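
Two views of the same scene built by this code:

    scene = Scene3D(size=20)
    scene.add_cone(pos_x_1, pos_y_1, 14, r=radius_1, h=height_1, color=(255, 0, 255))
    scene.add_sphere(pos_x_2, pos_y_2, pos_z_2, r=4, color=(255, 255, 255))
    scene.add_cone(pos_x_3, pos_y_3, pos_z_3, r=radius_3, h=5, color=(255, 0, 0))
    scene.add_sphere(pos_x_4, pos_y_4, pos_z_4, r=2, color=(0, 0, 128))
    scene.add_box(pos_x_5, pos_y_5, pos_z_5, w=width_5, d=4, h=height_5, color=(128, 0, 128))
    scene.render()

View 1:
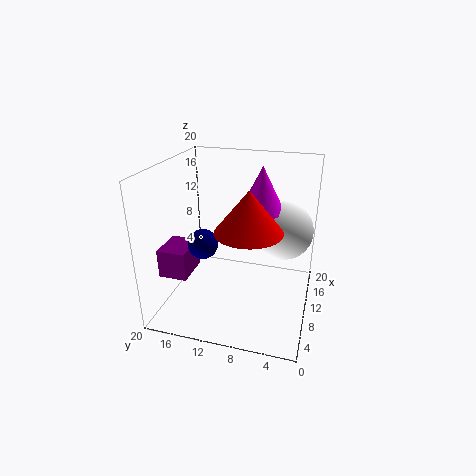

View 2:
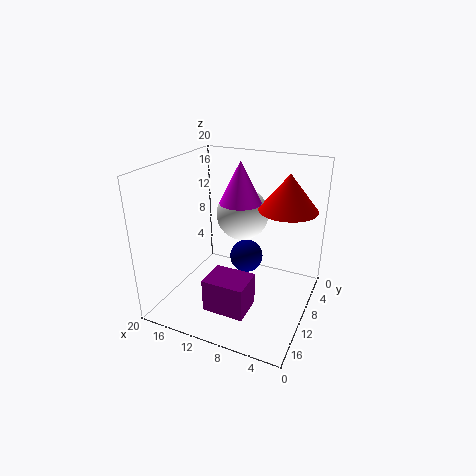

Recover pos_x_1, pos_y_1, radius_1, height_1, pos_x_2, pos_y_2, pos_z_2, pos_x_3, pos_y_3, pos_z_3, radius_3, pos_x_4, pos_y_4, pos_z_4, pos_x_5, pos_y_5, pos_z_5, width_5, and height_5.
pos_x_1 = 11; pos_y_1 = 7; radius_1 = 3; height_1 = 6; pos_x_2 = 12; pos_y_2 = 4; pos_z_2 = 11; pos_x_3 = 4; pos_y_3 = 7; pos_z_3 = 14; radius_3 = 4; pos_x_4 = 7; pos_y_4 = 14; pos_z_4 = 10; pos_x_5 = 5; pos_y_5 = 16; pos_z_5 = 5; width_5 = 5; height_5 = 4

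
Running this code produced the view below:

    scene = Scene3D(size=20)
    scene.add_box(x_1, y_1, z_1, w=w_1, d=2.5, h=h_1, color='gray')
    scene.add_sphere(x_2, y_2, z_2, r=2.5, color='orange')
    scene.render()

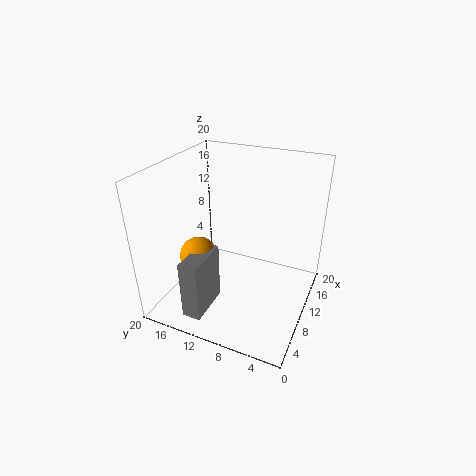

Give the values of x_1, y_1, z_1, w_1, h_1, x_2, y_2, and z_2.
x_1 = 1; y_1 = 11.5; z_1 = 2; w_1 = 6; h_1 = 8; x_2 = 6; y_2 = 14; z_2 = 8.5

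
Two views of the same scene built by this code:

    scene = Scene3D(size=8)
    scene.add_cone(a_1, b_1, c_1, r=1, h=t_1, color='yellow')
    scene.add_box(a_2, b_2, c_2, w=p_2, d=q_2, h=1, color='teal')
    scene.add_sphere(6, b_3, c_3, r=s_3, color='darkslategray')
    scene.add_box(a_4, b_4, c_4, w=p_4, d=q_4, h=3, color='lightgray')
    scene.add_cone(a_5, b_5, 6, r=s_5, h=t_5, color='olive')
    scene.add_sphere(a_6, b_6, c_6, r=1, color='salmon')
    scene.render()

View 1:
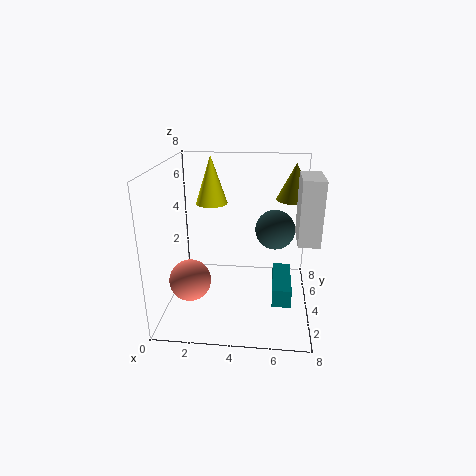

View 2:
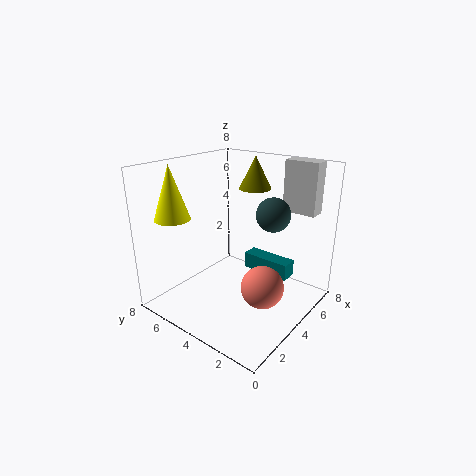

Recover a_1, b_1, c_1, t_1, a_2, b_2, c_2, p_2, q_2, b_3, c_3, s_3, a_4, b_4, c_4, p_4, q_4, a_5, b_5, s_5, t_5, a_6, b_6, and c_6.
a_1 = 2; b_1 = 7; c_1 = 5; t_1 = 3; a_2 = 6; b_2 = 2; c_2 = 1; p_2 = 1; q_2 = 3; b_3 = 3; c_3 = 5; s_3 = 1; a_4 = 7; b_4 = 1; c_4 = 5; p_4 = 1; q_4 = 2; a_5 = 7; b_5 = 5; s_5 = 1; t_5 = 2; a_6 = 2; b_6 = 1; c_6 = 3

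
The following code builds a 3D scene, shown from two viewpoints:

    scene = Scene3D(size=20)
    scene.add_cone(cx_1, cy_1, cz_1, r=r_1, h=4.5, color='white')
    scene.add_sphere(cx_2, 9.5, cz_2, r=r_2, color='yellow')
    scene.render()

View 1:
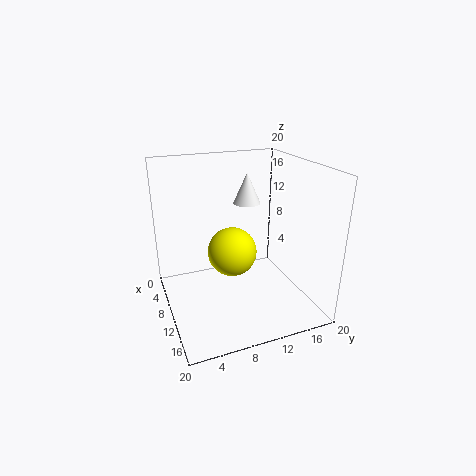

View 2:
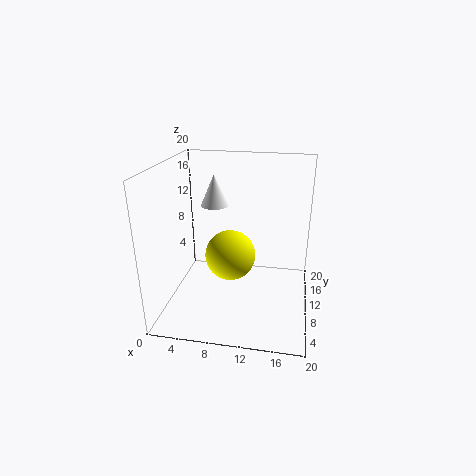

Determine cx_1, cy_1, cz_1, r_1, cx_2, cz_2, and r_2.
cx_1 = 6, cy_1 = 13, cz_1 = 13.5, r_1 = 2, cx_2 = 9, cz_2 = 7.5, r_2 = 3.5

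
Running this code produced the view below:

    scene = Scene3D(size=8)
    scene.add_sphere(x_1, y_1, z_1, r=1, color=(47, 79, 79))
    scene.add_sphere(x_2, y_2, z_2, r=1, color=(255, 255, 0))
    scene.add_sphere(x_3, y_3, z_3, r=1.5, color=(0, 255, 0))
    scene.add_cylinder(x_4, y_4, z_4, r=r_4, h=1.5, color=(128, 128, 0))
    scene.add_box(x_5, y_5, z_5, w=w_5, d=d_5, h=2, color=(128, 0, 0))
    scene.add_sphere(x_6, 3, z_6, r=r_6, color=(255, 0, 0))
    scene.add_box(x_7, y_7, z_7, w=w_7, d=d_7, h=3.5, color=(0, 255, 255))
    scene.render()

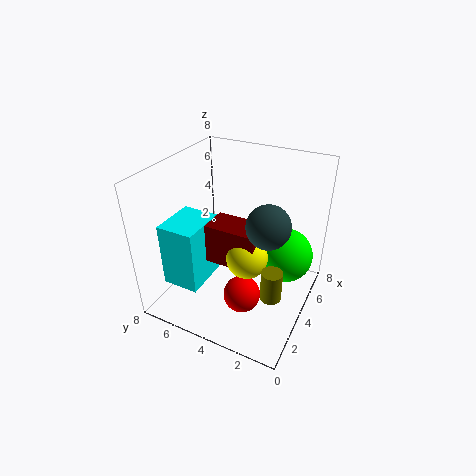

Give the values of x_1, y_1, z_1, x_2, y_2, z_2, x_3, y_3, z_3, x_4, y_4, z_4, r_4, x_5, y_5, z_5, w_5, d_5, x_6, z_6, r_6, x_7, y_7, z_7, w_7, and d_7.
x_1 = 2
y_1 = 1.5
z_1 = 6.5
x_2 = 2
y_2 = 2.5
z_2 = 4.5
x_3 = 5
y_3 = 1.5
z_3 = 3
x_4 = 1.5
y_4 = 1
z_4 = 3
r_4 = 0.5
x_5 = 1.5
y_5 = 2
z_5 = 4
w_5 = 1.5
d_5 = 2.5
x_6 = 2.5
z_6 = 1.5
r_6 = 1
x_7 = 1
y_7 = 5
z_7 = 2
w_7 = 2.5
d_7 = 2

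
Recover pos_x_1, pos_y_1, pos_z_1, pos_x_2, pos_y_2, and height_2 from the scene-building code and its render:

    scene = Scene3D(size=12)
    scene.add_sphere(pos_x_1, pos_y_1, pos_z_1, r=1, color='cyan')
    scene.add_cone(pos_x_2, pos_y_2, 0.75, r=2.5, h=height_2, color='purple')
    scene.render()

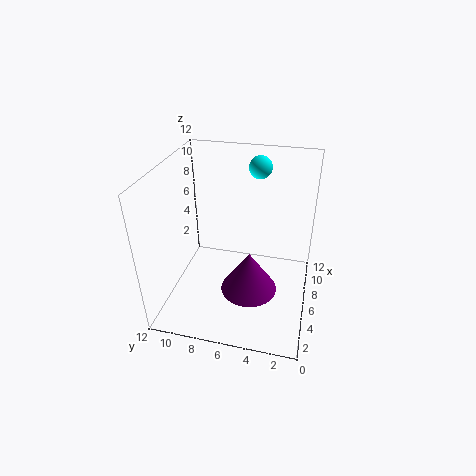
pos_x_1 = 10
pos_y_1 = 5
pos_z_1 = 10.75
pos_x_2 = 6
pos_y_2 = 5
height_2 = 3.75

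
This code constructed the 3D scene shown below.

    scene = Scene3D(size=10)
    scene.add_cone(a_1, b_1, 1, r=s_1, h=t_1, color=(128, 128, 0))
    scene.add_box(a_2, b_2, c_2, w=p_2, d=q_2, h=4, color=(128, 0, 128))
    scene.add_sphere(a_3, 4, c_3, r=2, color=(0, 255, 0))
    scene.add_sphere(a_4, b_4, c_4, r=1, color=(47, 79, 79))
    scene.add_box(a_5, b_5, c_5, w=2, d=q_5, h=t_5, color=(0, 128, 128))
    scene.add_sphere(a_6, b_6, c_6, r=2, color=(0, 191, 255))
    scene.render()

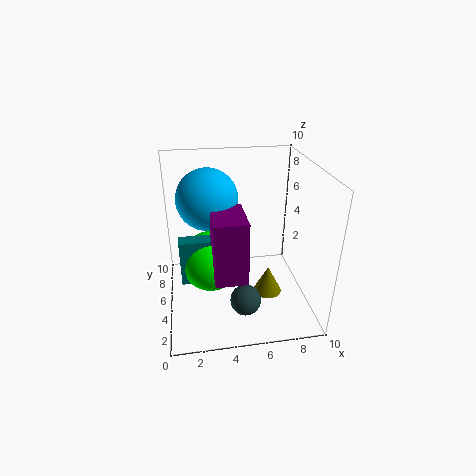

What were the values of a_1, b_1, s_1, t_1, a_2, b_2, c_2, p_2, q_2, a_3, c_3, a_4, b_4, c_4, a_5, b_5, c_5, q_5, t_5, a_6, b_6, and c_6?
a_1 = 7; b_1 = 4; s_1 = 1; t_1 = 2; a_2 = 3; b_2 = 1; c_2 = 4; p_2 = 2; q_2 = 3; a_3 = 3; c_3 = 4; a_4 = 5; b_4 = 2; c_4 = 2; a_5 = 1; b_5 = 3; c_5 = 3; q_5 = 1; t_5 = 3; a_6 = 3; b_6 = 5; c_6 = 8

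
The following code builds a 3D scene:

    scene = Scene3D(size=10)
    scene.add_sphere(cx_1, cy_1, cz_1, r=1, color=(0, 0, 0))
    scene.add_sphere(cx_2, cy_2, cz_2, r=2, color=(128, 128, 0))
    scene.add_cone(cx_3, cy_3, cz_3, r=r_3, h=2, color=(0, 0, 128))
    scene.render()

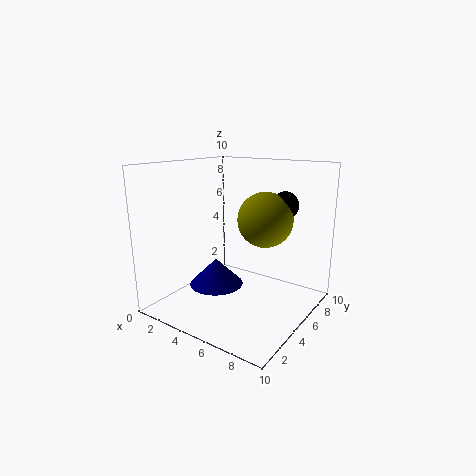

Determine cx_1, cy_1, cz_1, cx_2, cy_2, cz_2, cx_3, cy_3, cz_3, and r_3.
cx_1 = 7, cy_1 = 8, cz_1 = 7, cx_2 = 6, cy_2 = 7, cz_2 = 6, cx_3 = 3, cy_3 = 5, cz_3 = 1, r_3 = 2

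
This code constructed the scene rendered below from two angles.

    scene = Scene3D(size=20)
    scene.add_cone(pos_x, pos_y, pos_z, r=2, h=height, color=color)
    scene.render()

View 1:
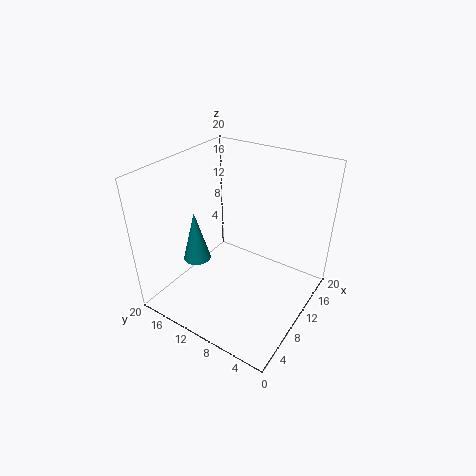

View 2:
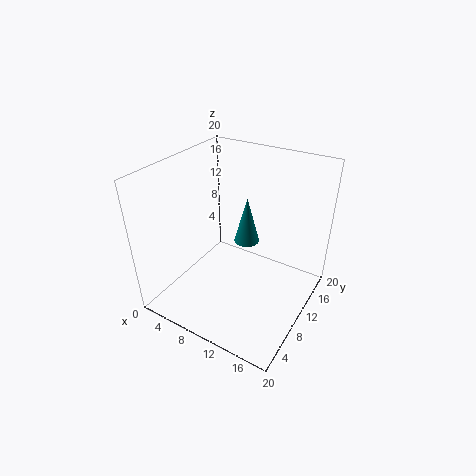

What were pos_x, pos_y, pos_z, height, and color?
pos_x = 8
pos_y = 16
pos_z = 5.5
height = 7.5
color = 'teal'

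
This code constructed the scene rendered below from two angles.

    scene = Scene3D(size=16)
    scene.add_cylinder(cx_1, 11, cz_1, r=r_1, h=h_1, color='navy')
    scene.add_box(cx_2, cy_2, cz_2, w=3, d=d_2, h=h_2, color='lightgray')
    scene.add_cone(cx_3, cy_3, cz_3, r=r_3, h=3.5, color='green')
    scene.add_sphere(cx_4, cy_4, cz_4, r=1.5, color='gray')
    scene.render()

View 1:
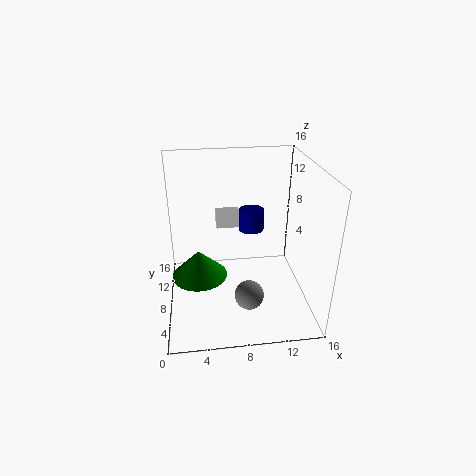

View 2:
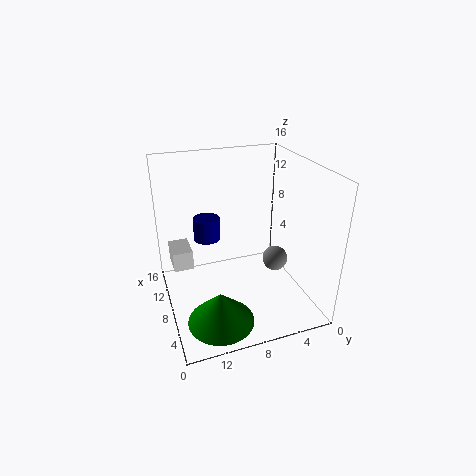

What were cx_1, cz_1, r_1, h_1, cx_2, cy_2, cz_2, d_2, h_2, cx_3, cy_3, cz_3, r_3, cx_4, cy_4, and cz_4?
cx_1 = 10
cz_1 = 7.5
r_1 = 1.5
h_1 = 2.5
cx_2 = 6
cy_2 = 13.5
cz_2 = 6.5
d_2 = 2
h_2 = 2
cx_3 = 3.5
cy_3 = 11.5
cz_3 = 1
r_3 = 3.5
cx_4 = 8.5
cy_4 = 3
cz_4 = 4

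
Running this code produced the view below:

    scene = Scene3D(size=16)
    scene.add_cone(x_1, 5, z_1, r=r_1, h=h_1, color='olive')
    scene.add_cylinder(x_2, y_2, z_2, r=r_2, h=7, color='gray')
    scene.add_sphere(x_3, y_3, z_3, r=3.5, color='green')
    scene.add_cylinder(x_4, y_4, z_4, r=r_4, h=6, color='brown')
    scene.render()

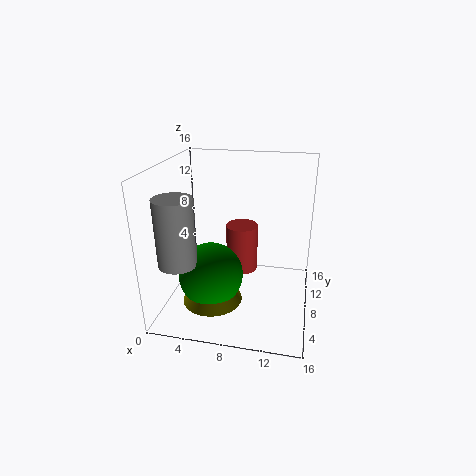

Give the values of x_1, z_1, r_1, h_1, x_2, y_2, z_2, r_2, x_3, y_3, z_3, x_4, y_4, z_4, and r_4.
x_1 = 5.75, z_1 = 1.75, r_1 = 3.25, h_1 = 4.25, x_2 = 2.75, y_2 = 3.25, z_2 = 6.75, r_2 = 2, x_3 = 5.5, y_3 = 5.5, z_3 = 4.5, x_4 = 7.5, y_4 = 12.75, z_4 = 1.5, r_4 = 2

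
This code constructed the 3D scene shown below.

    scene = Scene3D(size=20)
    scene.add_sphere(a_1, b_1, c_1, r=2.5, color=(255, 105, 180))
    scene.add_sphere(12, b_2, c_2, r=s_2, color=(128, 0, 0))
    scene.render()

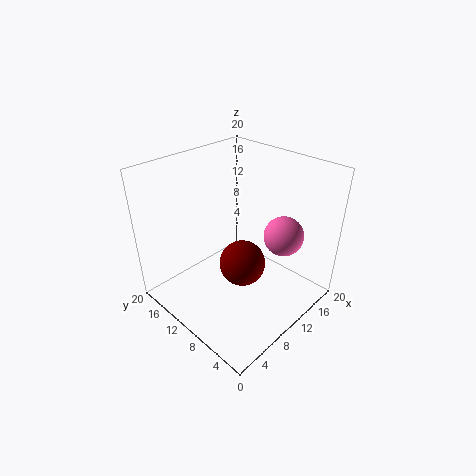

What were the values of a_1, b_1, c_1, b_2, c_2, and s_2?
a_1 = 11.5
b_1 = 3.5
c_1 = 12.5
b_2 = 11
c_2 = 4
s_2 = 3.5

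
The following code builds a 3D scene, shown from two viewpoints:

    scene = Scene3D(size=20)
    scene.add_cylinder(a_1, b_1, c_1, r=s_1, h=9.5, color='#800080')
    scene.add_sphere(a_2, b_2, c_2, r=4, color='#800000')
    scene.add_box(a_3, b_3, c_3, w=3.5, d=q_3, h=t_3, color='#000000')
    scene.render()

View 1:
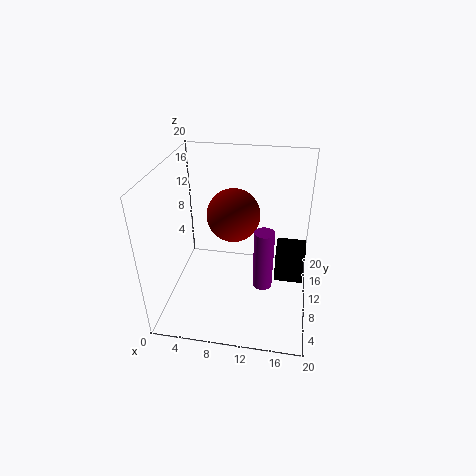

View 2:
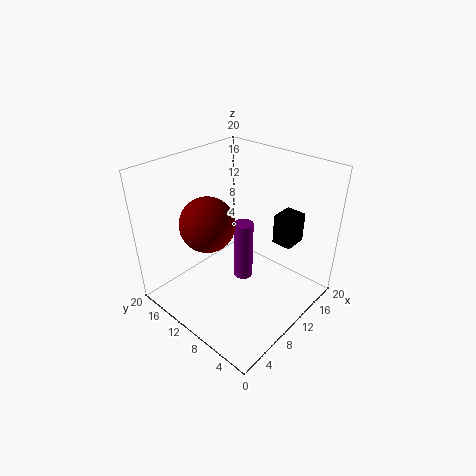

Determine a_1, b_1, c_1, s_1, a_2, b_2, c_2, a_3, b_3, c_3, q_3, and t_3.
a_1 = 13.5; b_1 = 12; c_1 = 0.5; s_1 = 1.5; a_2 = 8.5; b_2 = 14.5; c_2 = 11; a_3 = 15.5; b_3 = 5; c_3 = 7.5; q_3 = 3; t_3 = 4.5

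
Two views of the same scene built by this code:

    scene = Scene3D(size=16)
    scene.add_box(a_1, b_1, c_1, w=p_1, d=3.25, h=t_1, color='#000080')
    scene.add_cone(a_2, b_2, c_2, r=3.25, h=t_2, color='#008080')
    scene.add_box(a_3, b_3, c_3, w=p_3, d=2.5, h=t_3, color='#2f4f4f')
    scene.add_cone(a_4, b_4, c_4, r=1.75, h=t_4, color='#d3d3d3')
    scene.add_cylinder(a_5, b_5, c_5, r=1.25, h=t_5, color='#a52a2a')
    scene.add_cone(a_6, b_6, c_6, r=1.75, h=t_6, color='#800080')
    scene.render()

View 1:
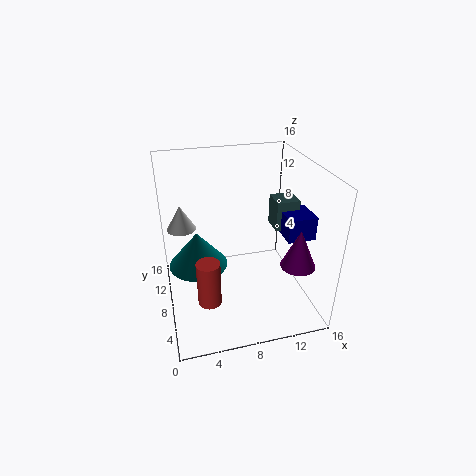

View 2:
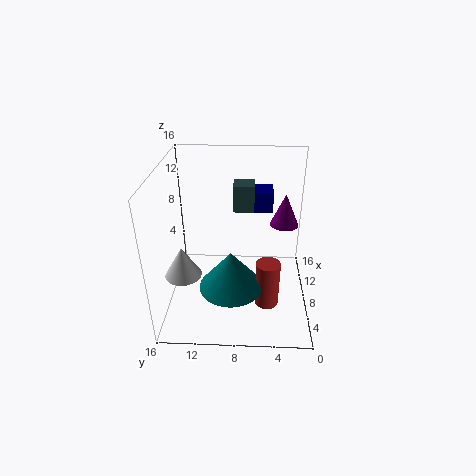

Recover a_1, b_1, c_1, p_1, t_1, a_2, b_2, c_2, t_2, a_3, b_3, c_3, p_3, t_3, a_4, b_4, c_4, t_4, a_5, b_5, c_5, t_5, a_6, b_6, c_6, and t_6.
a_1 = 12.25, b_1 = 4, c_1 = 9, p_1 = 3, t_1 = 2.5, a_2 = 3.5, b_2 = 8.5, c_2 = 5, t_2 = 4, a_3 = 11.75, b_3 = 6.25, c_3 = 9.25, p_3 = 2.5, t_3 = 3.25, a_4 = 2.25, b_4 = 13, c_4 = 7.25, t_4 = 3, a_5 = 4, b_5 = 4.75, c_5 = 2.5, t_5 = 5, a_6 = 12.75, b_6 = 2.5, c_6 = 7.25, t_6 = 4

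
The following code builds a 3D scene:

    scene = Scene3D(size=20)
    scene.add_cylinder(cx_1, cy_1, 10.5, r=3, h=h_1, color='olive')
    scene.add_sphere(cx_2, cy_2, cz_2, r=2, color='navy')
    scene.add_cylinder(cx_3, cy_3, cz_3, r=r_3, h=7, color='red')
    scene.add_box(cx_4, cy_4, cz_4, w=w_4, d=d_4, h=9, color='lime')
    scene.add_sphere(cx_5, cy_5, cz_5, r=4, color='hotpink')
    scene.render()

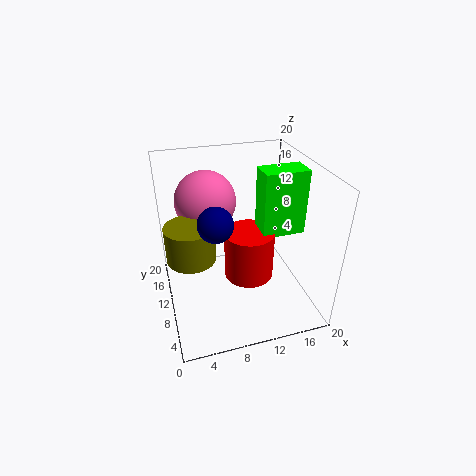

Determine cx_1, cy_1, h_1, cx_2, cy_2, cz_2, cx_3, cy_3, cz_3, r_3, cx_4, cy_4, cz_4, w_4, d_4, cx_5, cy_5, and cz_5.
cx_1 = 3; cy_1 = 6.5; h_1 = 4.5; cx_2 = 5.5; cy_2 = 3.5; cz_2 = 16.5; cx_3 = 11.5; cy_3 = 9.5; cz_3 = 4; r_3 = 3.5; cx_4 = 13; cy_4 = 8; cz_4 = 10.5; w_4 = 6; d_4 = 3.5; cx_5 = 6; cy_5 = 11.5; cz_5 = 15.5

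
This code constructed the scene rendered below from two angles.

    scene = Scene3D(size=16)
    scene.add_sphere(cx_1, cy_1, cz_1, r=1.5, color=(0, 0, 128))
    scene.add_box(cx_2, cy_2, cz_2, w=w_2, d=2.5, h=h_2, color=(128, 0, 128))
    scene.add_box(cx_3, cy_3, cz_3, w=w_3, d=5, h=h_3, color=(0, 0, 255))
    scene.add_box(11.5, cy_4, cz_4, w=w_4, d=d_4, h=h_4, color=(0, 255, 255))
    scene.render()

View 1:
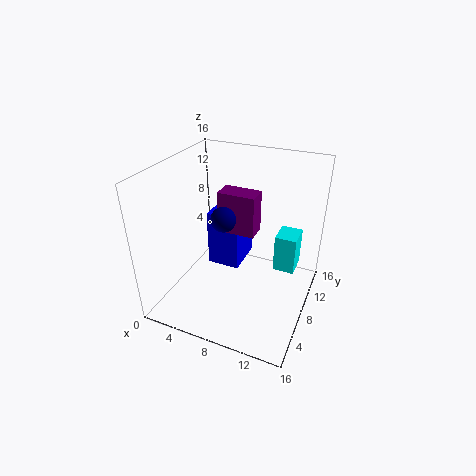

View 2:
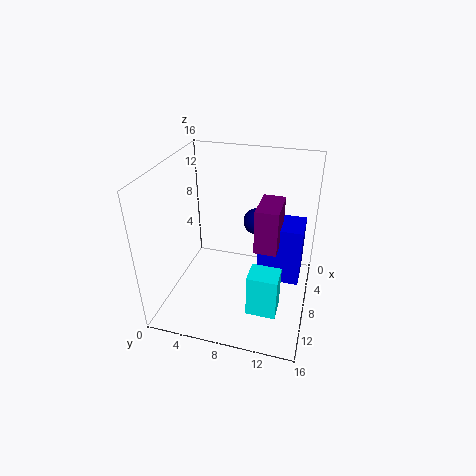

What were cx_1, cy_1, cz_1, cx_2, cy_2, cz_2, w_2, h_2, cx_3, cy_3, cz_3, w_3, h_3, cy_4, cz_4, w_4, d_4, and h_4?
cx_1 = 5.5; cy_1 = 9.5; cz_1 = 9; cx_2 = 4.5; cy_2 = 10; cz_2 = 7; w_2 = 4.5; h_2 = 5; cx_3 = 3; cy_3 = 10; cz_3 = 2; w_3 = 4; h_3 = 7; cy_4 = 10.5; cz_4 = 3; w_4 = 2.5; d_4 = 3; h_4 = 4.5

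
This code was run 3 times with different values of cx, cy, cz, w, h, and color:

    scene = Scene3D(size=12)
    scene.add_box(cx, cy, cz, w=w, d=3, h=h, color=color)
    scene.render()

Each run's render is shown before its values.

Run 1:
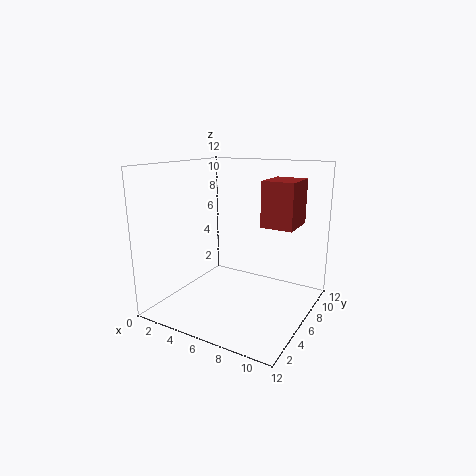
cx = 8.5
cy = 5
cz = 7.5
w = 2.5
h = 3.5
color = 'brown'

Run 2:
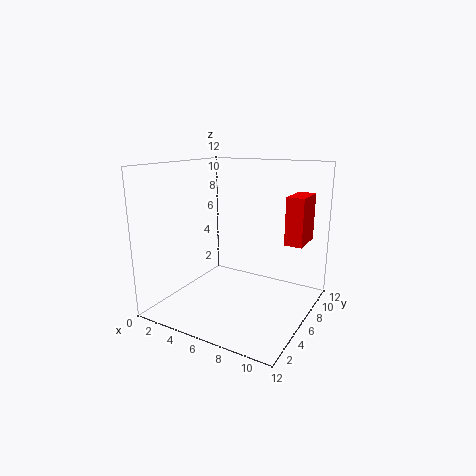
cx = 9.5
cy = 7.5
cz = 5.5
w = 1.5
h = 4
color = 'red'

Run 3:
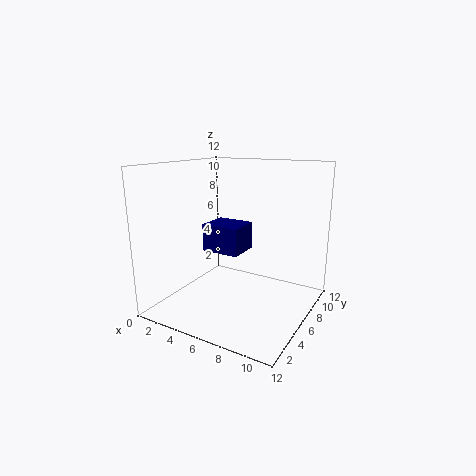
cx = 2
cy = 6.5
cz = 4
w = 3.5
h = 2.5
color = 'navy'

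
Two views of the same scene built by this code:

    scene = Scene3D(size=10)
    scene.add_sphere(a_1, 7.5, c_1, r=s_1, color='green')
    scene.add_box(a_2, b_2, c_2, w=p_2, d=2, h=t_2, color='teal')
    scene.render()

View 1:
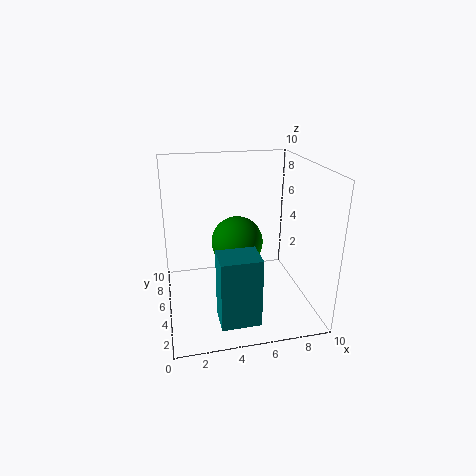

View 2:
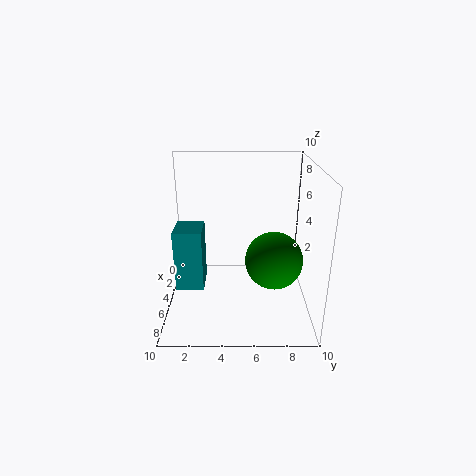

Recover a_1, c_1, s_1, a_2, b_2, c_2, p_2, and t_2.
a_1 = 5.5
c_1 = 3.5
s_1 = 2
a_2 = 3
b_2 = 0.5
c_2 = 1
p_2 = 2.5
t_2 = 4.5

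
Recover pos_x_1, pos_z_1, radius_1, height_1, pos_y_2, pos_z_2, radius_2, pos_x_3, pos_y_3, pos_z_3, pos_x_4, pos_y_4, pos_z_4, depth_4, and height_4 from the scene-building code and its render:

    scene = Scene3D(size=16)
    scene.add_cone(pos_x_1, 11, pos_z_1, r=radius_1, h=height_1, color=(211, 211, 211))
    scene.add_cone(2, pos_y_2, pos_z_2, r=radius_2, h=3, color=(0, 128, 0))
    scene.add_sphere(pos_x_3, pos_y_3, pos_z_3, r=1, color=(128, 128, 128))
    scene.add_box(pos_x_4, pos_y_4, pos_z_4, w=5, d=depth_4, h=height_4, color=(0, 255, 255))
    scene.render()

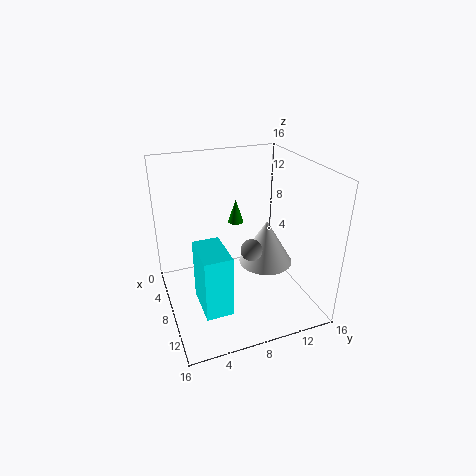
pos_x_1 = 9; pos_z_1 = 5; radius_1 = 3; height_1 = 5; pos_y_2 = 10; pos_z_2 = 7; radius_2 = 1; pos_x_3 = 14; pos_y_3 = 7; pos_z_3 = 10; pos_x_4 = 7; pos_y_4 = 3; pos_z_4 = 1; depth_4 = 3; height_4 = 7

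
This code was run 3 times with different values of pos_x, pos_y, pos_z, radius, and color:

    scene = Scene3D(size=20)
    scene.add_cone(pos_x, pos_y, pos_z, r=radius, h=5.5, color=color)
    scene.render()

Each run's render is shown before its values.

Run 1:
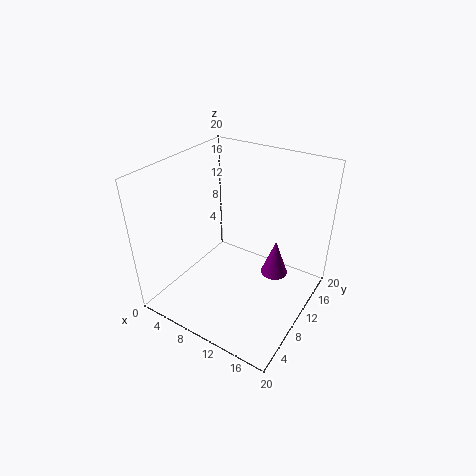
pos_x = 14, pos_y = 14, pos_z = 3, radius = 2, color = 'purple'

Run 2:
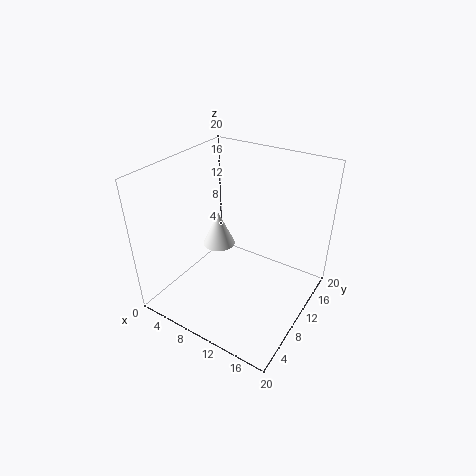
pos_x = 4.5, pos_y = 13, pos_z = 5.5, radius = 2.5, color = 'white'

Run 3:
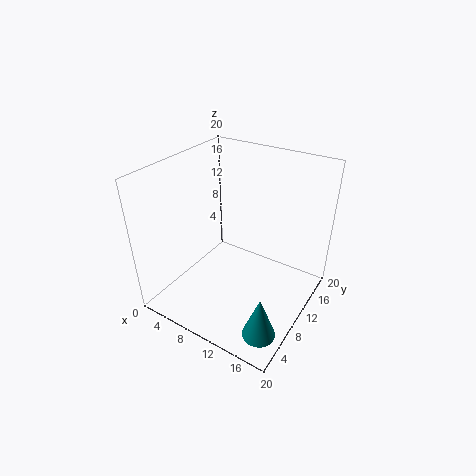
pos_x = 18, pos_y = 2, pos_z = 3.5, radius = 2, color = 'teal'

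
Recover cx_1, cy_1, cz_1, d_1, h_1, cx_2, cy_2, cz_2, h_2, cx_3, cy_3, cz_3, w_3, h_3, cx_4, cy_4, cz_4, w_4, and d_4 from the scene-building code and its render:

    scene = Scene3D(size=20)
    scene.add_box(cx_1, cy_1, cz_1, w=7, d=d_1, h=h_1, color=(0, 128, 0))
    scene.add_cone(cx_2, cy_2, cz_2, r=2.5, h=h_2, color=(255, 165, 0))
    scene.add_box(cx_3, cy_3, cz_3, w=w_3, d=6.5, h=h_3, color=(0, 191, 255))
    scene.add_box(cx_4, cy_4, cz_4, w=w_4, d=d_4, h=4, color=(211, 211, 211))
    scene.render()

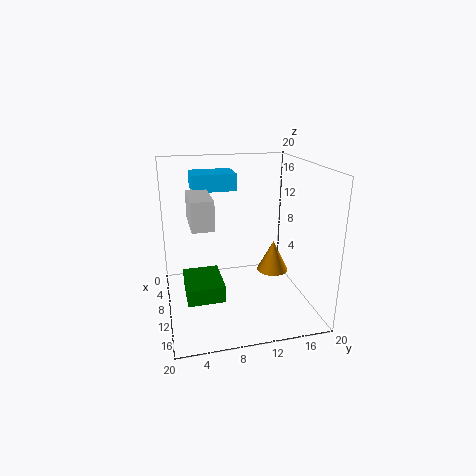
cx_1 = 4
cy_1 = 2.5
cz_1 = 0.5
d_1 = 5.5
h_1 = 2.5
cx_2 = 5.5
cy_2 = 17
cz_2 = 2
h_2 = 5
cx_3 = 0.5
cy_3 = 4.5
cz_3 = 15.5
w_3 = 5
h_3 = 2.5
cx_4 = 5
cy_4 = 3.5
cz_4 = 12
w_4 = 7
d_4 = 3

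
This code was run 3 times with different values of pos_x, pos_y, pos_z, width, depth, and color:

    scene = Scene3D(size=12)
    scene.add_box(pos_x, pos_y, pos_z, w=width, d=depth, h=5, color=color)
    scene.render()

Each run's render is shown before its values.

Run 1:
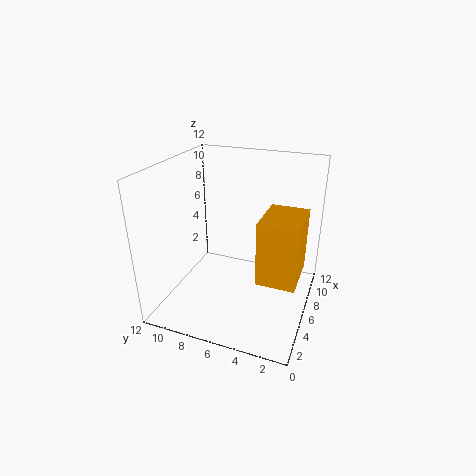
pos_x = 3
pos_y = 0.5
pos_z = 4
width = 4
depth = 3
color = 'orange'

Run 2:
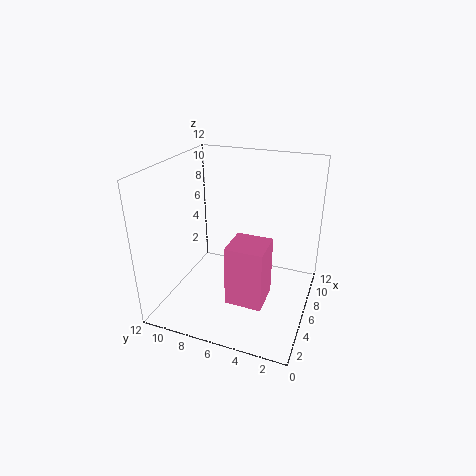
pos_x = 3
pos_y = 3
pos_z = 1.5
width = 3
depth = 3
color = 'hotpink'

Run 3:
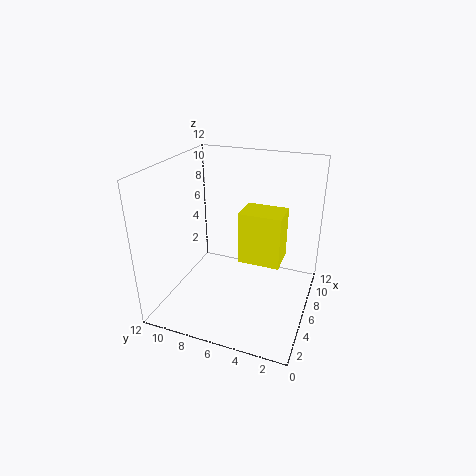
pos_x = 8.5
pos_y = 3
pos_z = 2
width = 3
depth = 4
color = 'yellow'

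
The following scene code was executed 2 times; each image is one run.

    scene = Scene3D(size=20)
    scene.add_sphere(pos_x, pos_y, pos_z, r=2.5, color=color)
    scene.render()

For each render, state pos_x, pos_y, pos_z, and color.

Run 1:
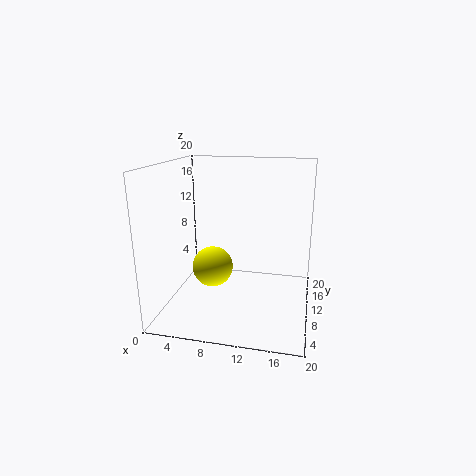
pos_x = 8; pos_y = 4.5; pos_z = 8; color = 'yellow'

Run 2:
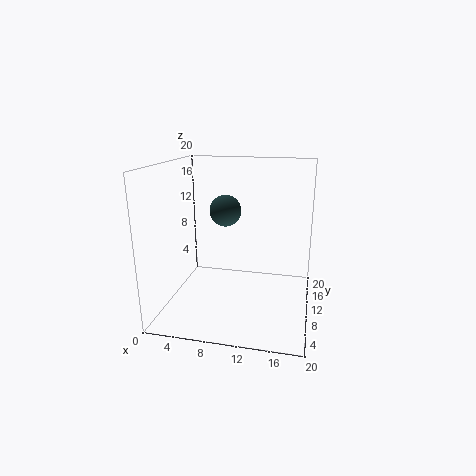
pos_x = 6.5; pos_y = 16.5; pos_z = 12; color = 'darkslategray'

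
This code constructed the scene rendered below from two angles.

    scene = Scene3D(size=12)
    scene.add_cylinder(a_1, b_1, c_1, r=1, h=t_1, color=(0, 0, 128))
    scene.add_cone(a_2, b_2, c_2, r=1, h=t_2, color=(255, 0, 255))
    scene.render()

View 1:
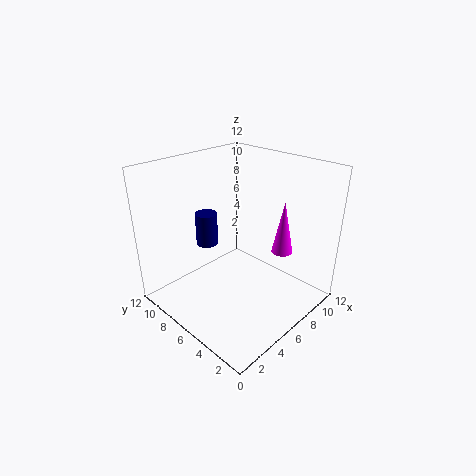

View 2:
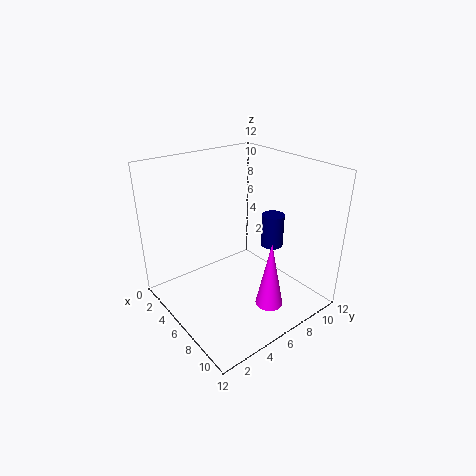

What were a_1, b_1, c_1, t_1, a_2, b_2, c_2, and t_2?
a_1 = 6; b_1 = 10; c_1 = 4; t_1 = 3; a_2 = 11; b_2 = 5; c_2 = 3; t_2 = 5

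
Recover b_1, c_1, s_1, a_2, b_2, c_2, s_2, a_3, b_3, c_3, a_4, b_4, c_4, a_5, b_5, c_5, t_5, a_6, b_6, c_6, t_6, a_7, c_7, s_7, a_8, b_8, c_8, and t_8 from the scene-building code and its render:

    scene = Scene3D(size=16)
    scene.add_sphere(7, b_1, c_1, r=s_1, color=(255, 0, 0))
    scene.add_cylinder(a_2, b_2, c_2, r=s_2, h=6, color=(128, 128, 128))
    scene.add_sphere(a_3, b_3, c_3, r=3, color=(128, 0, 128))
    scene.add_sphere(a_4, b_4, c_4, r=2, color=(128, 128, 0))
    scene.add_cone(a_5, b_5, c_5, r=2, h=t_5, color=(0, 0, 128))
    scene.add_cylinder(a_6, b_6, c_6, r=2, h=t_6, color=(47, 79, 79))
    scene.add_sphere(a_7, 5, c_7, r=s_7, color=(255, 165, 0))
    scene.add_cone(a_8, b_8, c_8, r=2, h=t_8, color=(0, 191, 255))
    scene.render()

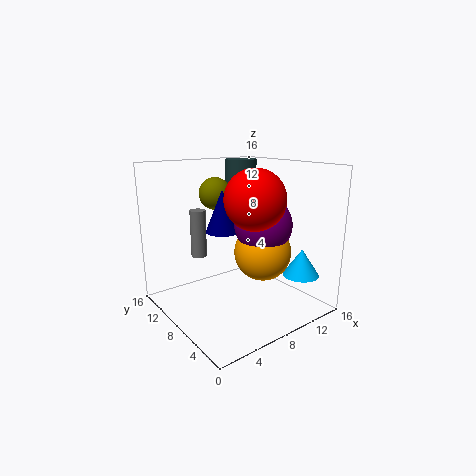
b_1 = 4
c_1 = 13
s_1 = 3
a_2 = 7
b_2 = 15
c_2 = 4
s_2 = 1
a_3 = 9
b_3 = 5
c_3 = 10
a_4 = 9
b_4 = 14
c_4 = 12
a_5 = 8
b_5 = 11
c_5 = 8
t_5 = 5
a_6 = 13
b_6 = 14
c_6 = 12
t_6 = 4
a_7 = 9
c_7 = 7
s_7 = 3
a_8 = 13
b_8 = 3
c_8 = 4
t_8 = 3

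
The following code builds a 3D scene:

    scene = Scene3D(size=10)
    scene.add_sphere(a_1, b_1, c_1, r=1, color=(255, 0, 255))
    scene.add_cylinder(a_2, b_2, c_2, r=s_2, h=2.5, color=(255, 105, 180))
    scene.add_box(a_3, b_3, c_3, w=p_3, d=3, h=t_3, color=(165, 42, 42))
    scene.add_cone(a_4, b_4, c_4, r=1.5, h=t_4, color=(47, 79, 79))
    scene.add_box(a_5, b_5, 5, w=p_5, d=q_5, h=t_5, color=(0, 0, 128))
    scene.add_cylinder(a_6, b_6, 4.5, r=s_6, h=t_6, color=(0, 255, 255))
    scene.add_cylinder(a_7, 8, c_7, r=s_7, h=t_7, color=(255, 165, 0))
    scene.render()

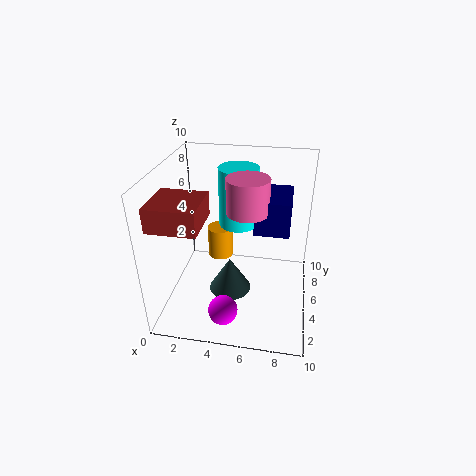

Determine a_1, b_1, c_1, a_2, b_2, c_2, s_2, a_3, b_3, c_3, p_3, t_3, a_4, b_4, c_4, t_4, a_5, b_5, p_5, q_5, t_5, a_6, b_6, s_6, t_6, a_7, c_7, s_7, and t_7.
a_1 = 4.5
b_1 = 2
c_1 = 1
a_2 = 5.5
b_2 = 6
c_2 = 6.5
s_2 = 1.5
a_3 = 0.5
b_3 = 0.5
c_3 = 7.5
p_3 = 3
t_3 = 1.5
a_4 = 4.5
b_4 = 4.5
c_4 = 1
t_4 = 2.5
a_5 = 6
b_5 = 5.5
p_5 = 2.5
q_5 = 3.5
t_5 = 2.5
a_6 = 4.5
b_6 = 8
s_6 = 1.5
t_6 = 4.5
a_7 = 3
c_7 = 1.5
s_7 = 1
t_7 = 2.5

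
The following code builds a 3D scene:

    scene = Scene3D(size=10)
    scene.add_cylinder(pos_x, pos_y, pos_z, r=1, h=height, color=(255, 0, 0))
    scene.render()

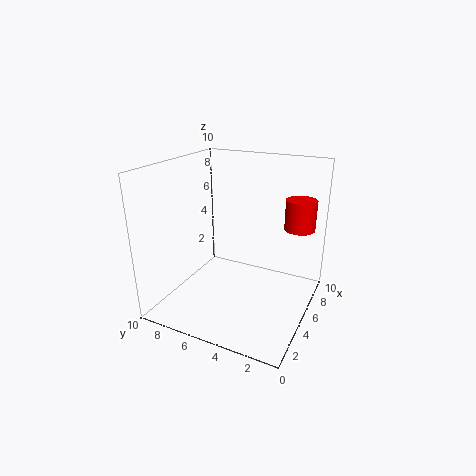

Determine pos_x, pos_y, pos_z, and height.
pos_x = 6
pos_y = 1
pos_z = 6
height = 2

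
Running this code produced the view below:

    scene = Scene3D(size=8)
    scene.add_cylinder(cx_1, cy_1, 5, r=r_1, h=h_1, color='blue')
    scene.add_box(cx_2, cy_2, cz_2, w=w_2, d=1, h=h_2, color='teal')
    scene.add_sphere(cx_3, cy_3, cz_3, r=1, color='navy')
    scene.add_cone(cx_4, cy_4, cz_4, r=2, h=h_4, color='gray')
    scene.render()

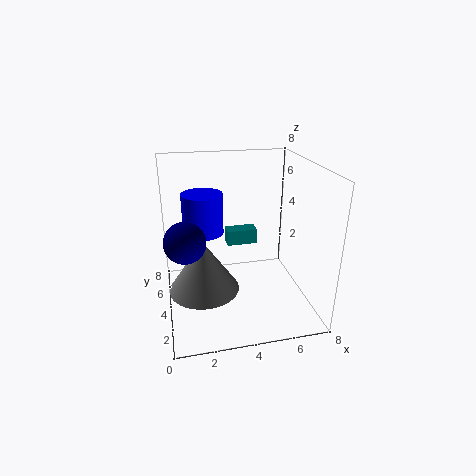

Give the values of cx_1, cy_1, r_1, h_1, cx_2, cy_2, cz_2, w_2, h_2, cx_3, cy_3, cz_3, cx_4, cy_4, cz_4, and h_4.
cx_1 = 2; cy_1 = 3; r_1 = 1; h_1 = 2; cx_2 = 4; cy_2 = 7; cz_2 = 2; w_2 = 2; h_2 = 1; cx_3 = 1; cy_3 = 2; cz_3 = 5; cx_4 = 2; cy_4 = 4; cz_4 = 1; h_4 = 3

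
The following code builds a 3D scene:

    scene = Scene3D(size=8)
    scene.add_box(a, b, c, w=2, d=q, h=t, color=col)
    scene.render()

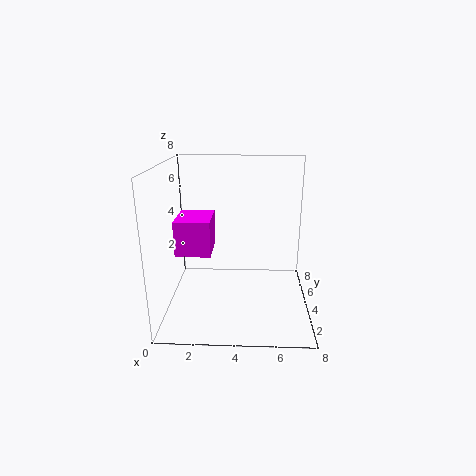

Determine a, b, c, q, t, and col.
a = 0.5; b = 3.5; c = 3; q = 2.5; t = 2; col = 'magenta'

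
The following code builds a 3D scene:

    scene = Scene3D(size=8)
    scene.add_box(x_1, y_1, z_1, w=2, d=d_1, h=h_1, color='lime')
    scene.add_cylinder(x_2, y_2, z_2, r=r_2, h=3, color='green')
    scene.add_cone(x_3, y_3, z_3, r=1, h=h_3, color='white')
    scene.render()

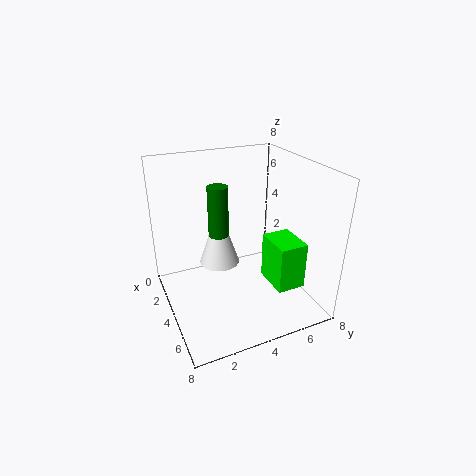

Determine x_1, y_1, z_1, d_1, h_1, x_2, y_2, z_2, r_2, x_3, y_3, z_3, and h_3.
x_1 = 5; y_1 = 5; z_1 = 2; d_1 = 1.5; h_1 = 2.5; x_2 = 5; y_2 = 2.5; z_2 = 4.5; r_2 = 0.5; x_3 = 5; y_3 = 2.5; z_3 = 3.5; h_3 = 3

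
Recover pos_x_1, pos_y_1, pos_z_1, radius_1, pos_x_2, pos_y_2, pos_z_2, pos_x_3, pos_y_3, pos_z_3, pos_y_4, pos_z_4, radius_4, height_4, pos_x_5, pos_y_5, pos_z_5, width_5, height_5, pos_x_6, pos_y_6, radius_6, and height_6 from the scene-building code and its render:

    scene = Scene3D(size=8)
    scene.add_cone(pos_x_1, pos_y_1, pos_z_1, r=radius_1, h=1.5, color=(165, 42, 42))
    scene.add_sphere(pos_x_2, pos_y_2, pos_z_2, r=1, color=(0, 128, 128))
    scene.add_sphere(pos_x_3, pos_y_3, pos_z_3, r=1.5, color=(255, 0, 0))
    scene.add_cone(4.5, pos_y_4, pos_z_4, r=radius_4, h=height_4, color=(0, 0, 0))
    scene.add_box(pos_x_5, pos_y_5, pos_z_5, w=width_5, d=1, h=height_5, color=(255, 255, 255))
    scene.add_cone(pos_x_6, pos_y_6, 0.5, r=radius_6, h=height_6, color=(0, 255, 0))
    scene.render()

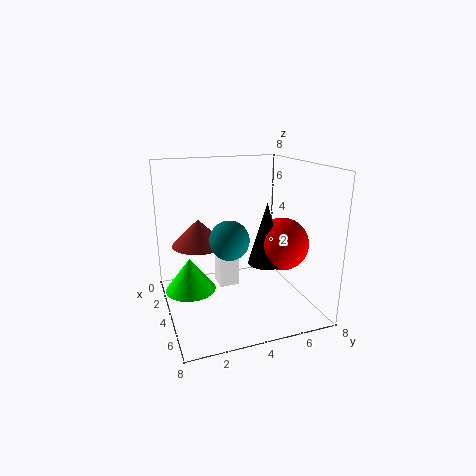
pos_x_1 = 3; pos_y_1 = 2; pos_z_1 = 3.5; radius_1 = 1.5; pos_x_2 = 5.5; pos_y_2 = 3; pos_z_2 = 4.5; pos_x_3 = 4.5; pos_y_3 = 6.5; pos_z_3 = 3.5; pos_y_4 = 5.5; pos_z_4 = 2.5; radius_4 = 1; height_4 = 3.5; pos_x_5 = 4.5; pos_y_5 = 2.5; pos_z_5 = 2; width_5 = 1; height_5 = 3; pos_x_6 = 2.5; pos_y_6 = 1.5; radius_6 = 1.5; height_6 = 2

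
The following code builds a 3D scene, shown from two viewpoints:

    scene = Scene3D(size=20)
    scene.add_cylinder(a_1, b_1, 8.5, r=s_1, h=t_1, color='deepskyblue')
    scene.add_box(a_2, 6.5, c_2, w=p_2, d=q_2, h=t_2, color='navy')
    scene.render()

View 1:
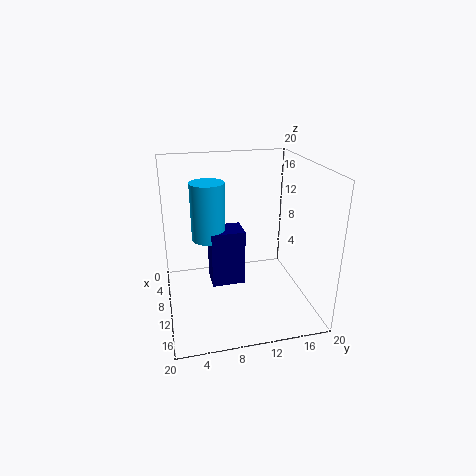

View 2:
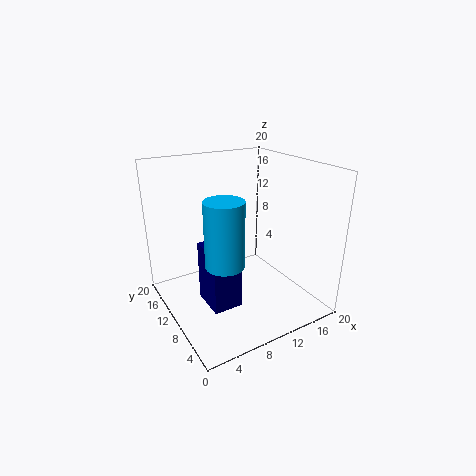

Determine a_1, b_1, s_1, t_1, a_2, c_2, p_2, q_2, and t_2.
a_1 = 6
b_1 = 6.5
s_1 = 2.5
t_1 = 8.5
a_2 = 4.5
c_2 = 1.5
p_2 = 4
q_2 = 5
t_2 = 8.5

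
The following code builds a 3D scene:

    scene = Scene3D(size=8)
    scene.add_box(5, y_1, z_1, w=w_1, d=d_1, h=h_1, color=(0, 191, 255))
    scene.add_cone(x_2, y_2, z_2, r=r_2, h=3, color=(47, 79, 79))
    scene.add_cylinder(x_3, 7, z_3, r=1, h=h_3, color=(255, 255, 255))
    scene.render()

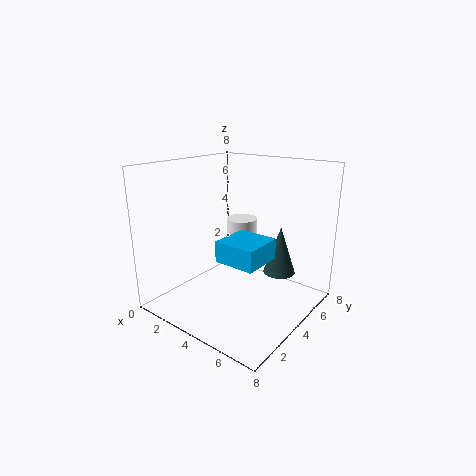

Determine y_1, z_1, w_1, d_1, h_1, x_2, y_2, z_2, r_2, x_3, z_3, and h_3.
y_1 = 1, z_1 = 4, w_1 = 2, d_1 = 2, h_1 = 1, x_2 = 5, y_2 = 7, z_2 = 1, r_2 = 1, x_3 = 2, z_3 = 1, h_3 = 3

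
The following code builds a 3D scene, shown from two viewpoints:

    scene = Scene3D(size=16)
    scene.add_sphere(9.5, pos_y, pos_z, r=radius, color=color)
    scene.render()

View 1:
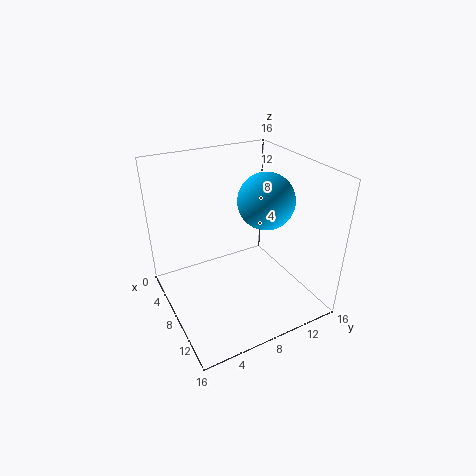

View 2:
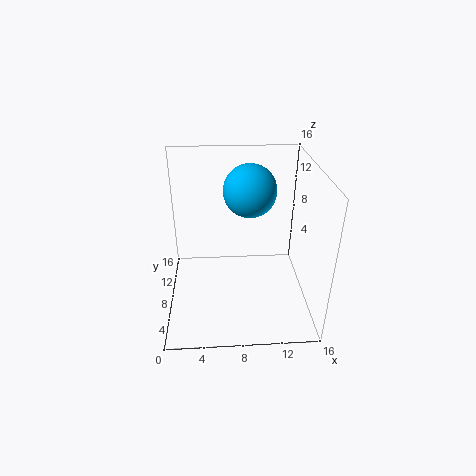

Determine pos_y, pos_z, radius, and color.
pos_y = 10.5; pos_z = 12.5; radius = 3; color = 'deepskyblue'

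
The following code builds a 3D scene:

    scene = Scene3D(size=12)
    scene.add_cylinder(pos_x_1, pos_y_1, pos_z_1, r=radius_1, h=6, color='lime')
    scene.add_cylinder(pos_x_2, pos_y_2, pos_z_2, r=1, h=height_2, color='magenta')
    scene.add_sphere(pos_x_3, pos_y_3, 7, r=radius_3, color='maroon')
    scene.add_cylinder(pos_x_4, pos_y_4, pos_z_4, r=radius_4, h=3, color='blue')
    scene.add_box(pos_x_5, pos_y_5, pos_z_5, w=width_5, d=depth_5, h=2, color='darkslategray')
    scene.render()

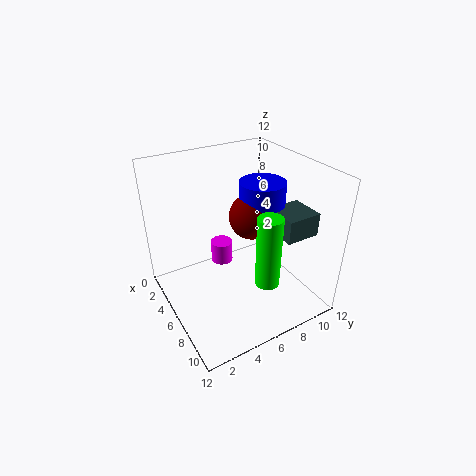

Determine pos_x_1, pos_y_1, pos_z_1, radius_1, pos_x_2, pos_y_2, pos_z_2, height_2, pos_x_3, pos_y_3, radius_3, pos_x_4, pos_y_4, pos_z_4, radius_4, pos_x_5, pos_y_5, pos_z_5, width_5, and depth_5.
pos_x_1 = 9, pos_y_1 = 7, pos_z_1 = 3, radius_1 = 1, pos_x_2 = 3, pos_y_2 = 6, pos_z_2 = 2, height_2 = 2, pos_x_3 = 5, pos_y_3 = 8, radius_3 = 2, pos_x_4 = 5, pos_y_4 = 9, pos_z_4 = 7, radius_4 = 2, pos_x_5 = 6, pos_y_5 = 9, pos_z_5 = 6, width_5 = 3, depth_5 = 3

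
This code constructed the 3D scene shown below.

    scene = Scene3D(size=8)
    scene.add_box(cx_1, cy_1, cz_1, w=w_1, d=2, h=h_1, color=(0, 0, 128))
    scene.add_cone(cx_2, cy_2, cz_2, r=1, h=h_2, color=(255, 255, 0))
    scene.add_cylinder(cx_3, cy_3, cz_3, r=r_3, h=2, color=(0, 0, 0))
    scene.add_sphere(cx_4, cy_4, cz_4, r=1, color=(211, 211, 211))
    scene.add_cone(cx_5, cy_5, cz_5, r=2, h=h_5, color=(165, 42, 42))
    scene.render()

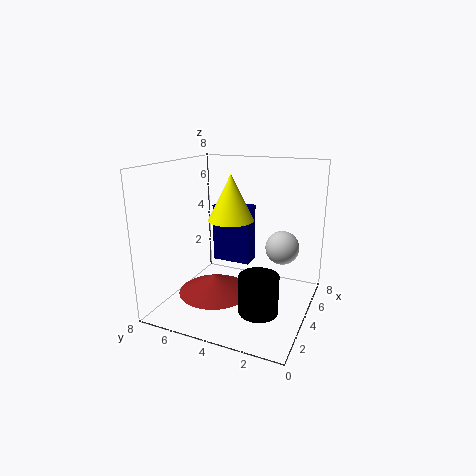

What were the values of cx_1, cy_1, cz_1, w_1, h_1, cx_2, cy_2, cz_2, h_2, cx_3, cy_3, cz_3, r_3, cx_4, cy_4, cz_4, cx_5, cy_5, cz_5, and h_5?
cx_1 = 3; cy_1 = 3; cz_1 = 3; w_1 = 1; h_1 = 3; cx_2 = 1; cy_2 = 3; cz_2 = 6; h_2 = 2; cx_3 = 2; cy_3 = 2; cz_3 = 1; r_3 = 1; cx_4 = 6; cy_4 = 2; cz_4 = 3; cx_5 = 3; cy_5 = 5; cz_5 = 1; h_5 = 1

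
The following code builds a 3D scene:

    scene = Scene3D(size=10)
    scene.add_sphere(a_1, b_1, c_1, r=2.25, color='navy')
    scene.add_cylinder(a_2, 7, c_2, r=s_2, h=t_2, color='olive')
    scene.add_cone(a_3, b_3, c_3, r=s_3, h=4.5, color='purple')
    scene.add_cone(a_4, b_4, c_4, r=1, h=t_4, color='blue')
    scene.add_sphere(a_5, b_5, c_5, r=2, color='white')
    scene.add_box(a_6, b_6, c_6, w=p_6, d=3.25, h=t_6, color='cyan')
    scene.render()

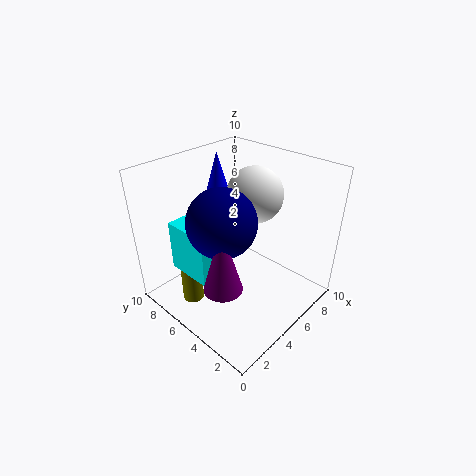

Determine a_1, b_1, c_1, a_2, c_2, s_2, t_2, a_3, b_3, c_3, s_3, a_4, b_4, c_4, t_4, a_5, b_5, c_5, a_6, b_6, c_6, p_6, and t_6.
a_1 = 3.25; b_1 = 4.75; c_1 = 7; a_2 = 2.25; c_2 = 0.25; s_2 = 0.75; t_2 = 4.75; a_3 = 2; b_3 = 3.5; c_3 = 3.25; s_3 = 1.25; a_4 = 7; b_4 = 9; c_4 = 6.25; t_4 = 3.5; a_5 = 7; b_5 = 5.25; c_5 = 7.5; a_6 = 1.5; b_6 = 4.75; c_6 = 3; p_6 = 1.75; t_6 = 3.5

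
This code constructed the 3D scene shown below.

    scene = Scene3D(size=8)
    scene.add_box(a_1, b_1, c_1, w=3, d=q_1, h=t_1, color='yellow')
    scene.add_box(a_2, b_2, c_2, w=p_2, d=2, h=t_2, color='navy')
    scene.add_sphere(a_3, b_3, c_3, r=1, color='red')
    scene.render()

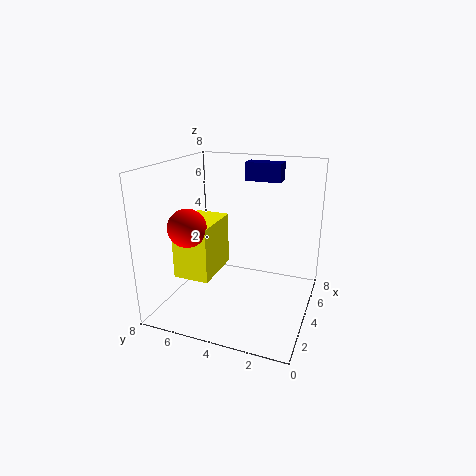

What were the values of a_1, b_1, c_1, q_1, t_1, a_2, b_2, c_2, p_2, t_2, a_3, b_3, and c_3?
a_1 = 2; b_1 = 5; c_1 = 2; q_1 = 2; t_1 = 3; a_2 = 5; b_2 = 2; c_2 = 7; p_2 = 1; t_2 = 1; a_3 = 2; b_3 = 6; c_3 = 5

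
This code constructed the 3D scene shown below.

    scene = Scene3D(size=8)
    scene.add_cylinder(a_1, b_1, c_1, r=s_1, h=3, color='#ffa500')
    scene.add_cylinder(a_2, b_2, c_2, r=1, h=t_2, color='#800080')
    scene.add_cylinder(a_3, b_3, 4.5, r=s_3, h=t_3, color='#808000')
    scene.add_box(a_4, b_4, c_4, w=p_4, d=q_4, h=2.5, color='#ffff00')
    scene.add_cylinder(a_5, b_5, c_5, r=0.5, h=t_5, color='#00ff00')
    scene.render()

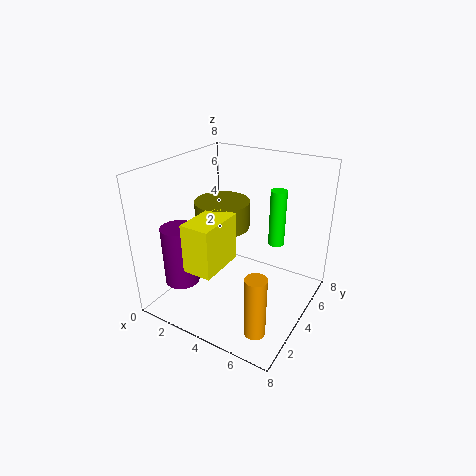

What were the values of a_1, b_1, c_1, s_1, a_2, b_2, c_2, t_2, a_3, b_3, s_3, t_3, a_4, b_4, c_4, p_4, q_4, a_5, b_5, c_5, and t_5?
a_1 = 7
b_1 = 0.5
c_1 = 1.5
s_1 = 0.5
a_2 = 1
b_2 = 2.5
c_2 = 1
t_2 = 3.5
a_3 = 3
b_3 = 4
s_3 = 1.5
t_3 = 1.5
a_4 = 3
b_4 = 0.5
c_4 = 3.5
p_4 = 1.5
q_4 = 2.5
a_5 = 5
b_5 = 7
c_5 = 2.5
t_5 = 3.5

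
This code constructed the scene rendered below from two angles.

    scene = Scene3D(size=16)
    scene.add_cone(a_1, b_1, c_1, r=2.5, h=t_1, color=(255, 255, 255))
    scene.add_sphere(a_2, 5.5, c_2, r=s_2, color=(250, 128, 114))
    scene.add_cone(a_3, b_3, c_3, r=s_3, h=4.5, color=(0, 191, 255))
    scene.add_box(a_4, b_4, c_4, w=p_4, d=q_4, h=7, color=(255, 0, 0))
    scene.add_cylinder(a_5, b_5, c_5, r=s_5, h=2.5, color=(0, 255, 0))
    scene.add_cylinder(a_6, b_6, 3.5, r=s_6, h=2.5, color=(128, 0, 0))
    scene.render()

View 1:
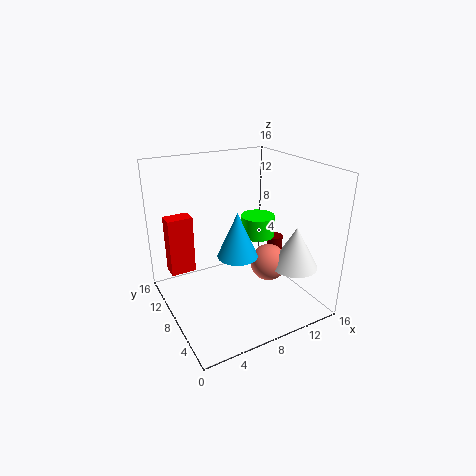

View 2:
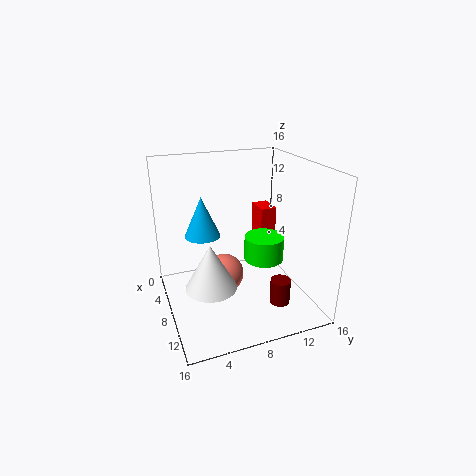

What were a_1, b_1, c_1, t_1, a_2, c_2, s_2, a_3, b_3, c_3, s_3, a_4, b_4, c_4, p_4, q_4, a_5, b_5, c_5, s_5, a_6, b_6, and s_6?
a_1 = 12.5, b_1 = 3.5, c_1 = 5.5, t_1 = 4.5, a_2 = 10.5, c_2 = 5.5, s_2 = 2, a_3 = 6, b_3 = 4.5, c_3 = 8, s_3 = 2, a_4 = 1.5, b_4 = 12.5, c_4 = 2.5, p_4 = 3, q_4 = 2, a_5 = 11.5, b_5 = 9.5, c_5 = 7, s_5 = 2, a_6 = 14.5, b_6 = 10, s_6 = 1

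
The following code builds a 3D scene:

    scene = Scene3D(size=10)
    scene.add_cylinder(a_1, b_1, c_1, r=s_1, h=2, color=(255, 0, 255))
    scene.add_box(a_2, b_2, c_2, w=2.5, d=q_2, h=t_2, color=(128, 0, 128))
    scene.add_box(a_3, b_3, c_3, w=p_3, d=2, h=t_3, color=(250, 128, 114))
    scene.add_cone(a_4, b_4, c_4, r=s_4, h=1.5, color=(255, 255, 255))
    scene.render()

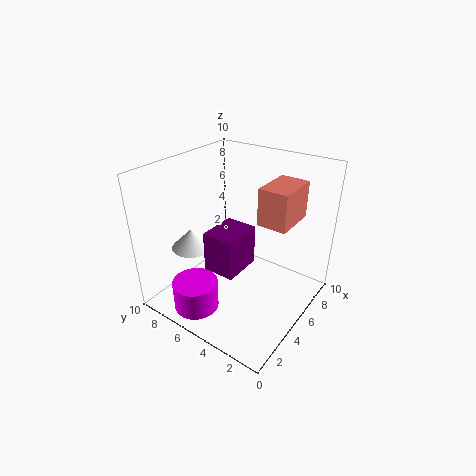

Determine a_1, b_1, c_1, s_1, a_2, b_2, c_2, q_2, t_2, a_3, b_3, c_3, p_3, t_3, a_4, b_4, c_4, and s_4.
a_1 = 1.5
b_1 = 6
c_1 = 1
s_1 = 1.5
a_2 = 1.5
b_2 = 3
c_2 = 4.5
q_2 = 2
t_2 = 2.5
a_3 = 5
b_3 = 1.5
c_3 = 6.5
p_3 = 3
t_3 = 2.5
a_4 = 4
b_4 = 8.5
c_4 = 3.5
s_4 = 1.5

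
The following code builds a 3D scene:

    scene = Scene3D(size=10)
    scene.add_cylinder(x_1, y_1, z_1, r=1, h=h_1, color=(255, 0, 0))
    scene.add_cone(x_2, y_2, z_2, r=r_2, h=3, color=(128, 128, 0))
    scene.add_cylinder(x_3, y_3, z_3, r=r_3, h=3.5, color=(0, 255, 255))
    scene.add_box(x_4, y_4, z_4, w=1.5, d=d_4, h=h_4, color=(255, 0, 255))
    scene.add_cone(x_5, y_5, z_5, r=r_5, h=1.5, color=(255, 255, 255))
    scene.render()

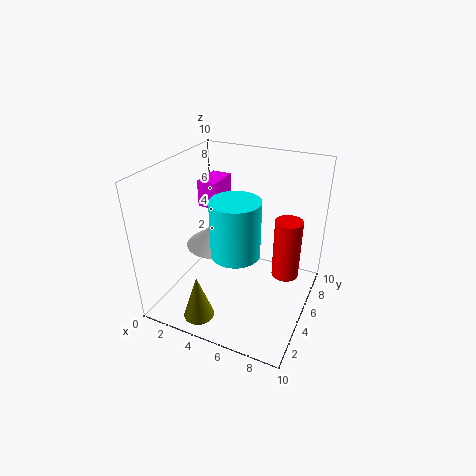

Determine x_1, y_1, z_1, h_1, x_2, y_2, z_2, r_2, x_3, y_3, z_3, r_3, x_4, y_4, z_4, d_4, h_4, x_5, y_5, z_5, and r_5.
x_1 = 8; y_1 = 7; z_1 = 1.5; h_1 = 4.5; x_2 = 4; y_2 = 1; z_2 = 1; r_2 = 1; x_3 = 6; y_3 = 2.5; z_3 = 5.5; r_3 = 1.5; x_4 = 1; y_4 = 6.5; z_4 = 6; d_4 = 2.5; h_4 = 2; x_5 = 3.5; y_5 = 4.5; z_5 = 4.5; r_5 = 2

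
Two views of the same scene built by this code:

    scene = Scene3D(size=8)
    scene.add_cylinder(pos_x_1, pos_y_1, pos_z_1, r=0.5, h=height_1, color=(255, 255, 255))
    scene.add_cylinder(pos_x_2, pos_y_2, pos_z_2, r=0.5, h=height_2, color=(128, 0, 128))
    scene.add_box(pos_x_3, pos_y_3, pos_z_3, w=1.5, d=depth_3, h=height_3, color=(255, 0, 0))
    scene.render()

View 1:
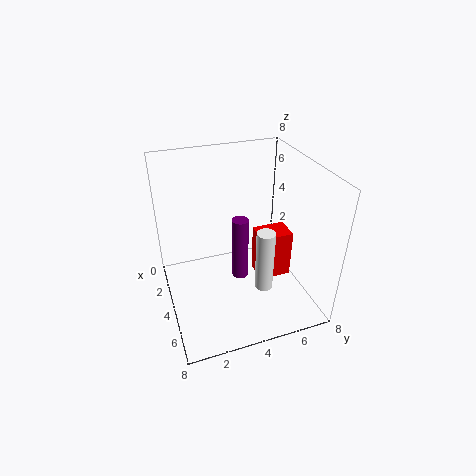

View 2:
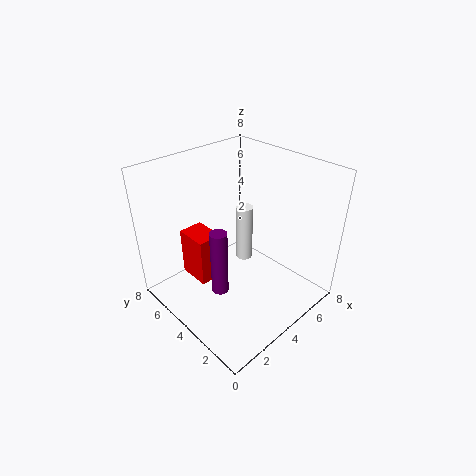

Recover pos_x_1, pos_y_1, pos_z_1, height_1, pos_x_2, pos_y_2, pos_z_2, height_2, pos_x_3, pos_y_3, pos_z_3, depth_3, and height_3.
pos_x_1 = 5.5; pos_y_1 = 5; pos_z_1 = 1.5; height_1 = 3.5; pos_x_2 = 3; pos_y_2 = 4.5; pos_z_2 = 0.5; height_2 = 4; pos_x_3 = 2.5; pos_y_3 = 5.5; pos_z_3 = 0.5; depth_3 = 2; height_3 = 3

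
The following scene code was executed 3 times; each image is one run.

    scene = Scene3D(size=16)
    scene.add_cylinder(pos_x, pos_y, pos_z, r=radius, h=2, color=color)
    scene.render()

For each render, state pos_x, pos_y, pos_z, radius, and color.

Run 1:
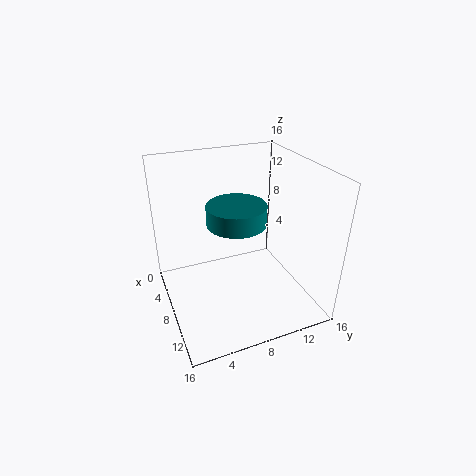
pos_x = 10; pos_y = 7; pos_z = 11; radius = 3; color = 'teal'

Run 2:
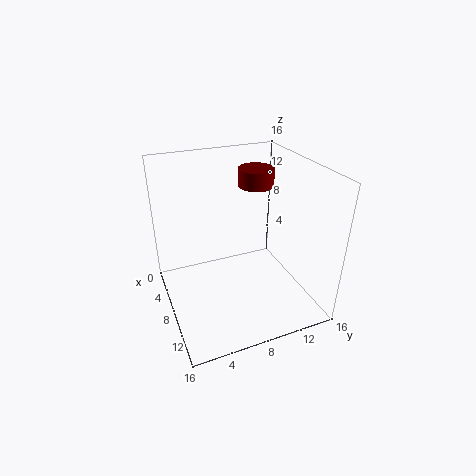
pos_x = 6; pos_y = 11; pos_z = 13; radius = 2; color = 'maroon'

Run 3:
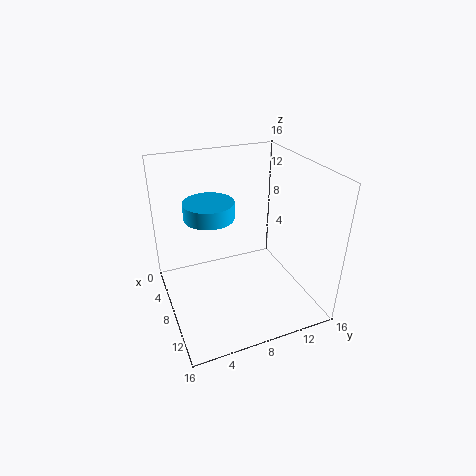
pos_x = 4; pos_y = 6; pos_z = 9; radius = 3; color = 'deepskyblue'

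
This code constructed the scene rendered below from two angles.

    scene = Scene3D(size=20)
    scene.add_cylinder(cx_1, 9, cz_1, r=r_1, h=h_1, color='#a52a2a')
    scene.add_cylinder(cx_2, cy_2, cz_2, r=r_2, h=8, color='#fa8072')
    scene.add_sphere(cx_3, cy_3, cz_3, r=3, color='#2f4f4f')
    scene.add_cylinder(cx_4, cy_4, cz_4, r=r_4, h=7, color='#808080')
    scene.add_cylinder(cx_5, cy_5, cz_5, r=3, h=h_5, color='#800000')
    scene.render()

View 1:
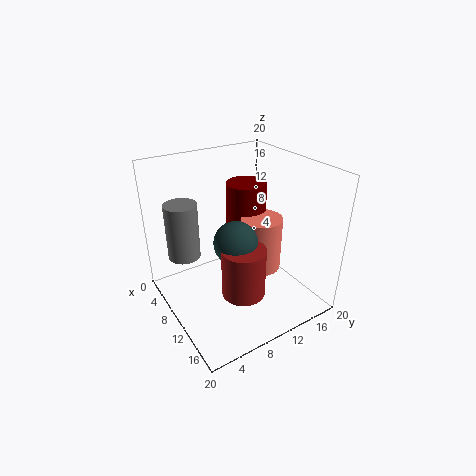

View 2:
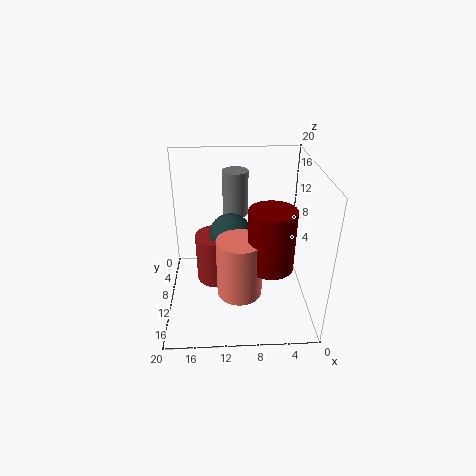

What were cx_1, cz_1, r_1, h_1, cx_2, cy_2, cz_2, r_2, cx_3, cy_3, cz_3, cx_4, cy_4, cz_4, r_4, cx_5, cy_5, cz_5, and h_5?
cx_1 = 13; cz_1 = 3; r_1 = 3; h_1 = 7; cx_2 = 10; cy_2 = 14; cz_2 = 4; r_2 = 3; cx_3 = 11; cy_3 = 9; cz_3 = 10; cx_4 = 10; cy_4 = 2; cz_4 = 10; r_4 = 2; cx_5 = 6; cy_5 = 14; cz_5 = 8; h_5 = 8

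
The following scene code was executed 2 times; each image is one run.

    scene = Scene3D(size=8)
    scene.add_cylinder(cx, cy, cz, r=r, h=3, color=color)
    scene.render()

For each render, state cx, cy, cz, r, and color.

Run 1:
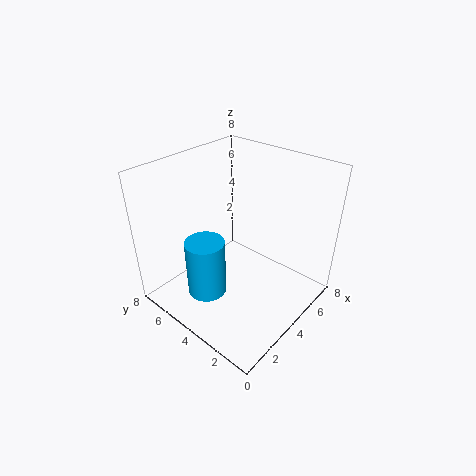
cx = 1.5, cy = 4, cz = 2, r = 1, color = 'deepskyblue'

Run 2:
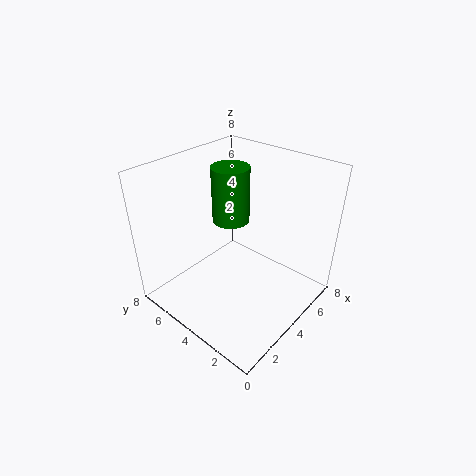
cx = 4, cy = 4.5, cz = 5, r = 1, color = 'green'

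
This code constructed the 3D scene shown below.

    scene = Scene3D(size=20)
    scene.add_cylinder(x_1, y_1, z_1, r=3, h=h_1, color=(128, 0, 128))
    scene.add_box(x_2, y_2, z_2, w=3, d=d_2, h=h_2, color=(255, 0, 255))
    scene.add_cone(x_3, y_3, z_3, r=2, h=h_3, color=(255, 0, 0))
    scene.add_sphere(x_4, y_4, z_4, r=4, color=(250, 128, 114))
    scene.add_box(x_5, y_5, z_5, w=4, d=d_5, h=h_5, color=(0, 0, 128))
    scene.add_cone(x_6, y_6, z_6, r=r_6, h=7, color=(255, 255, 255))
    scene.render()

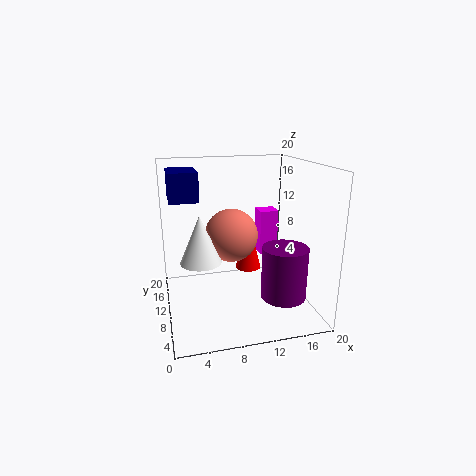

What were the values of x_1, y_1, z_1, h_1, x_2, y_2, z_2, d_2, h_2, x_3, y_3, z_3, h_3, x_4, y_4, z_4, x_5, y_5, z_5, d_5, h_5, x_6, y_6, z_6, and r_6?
x_1 = 15; y_1 = 5; z_1 = 3; h_1 = 7; x_2 = 15; y_2 = 15; z_2 = 5; d_2 = 3; h_2 = 7; x_3 = 13; y_3 = 15; z_3 = 3; h_3 = 8; x_4 = 10; y_4 = 14; z_4 = 9; x_5 = 1; y_5 = 11; z_5 = 15; d_5 = 6; h_5 = 4; x_6 = 5; y_6 = 12; z_6 = 6; r_6 = 3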